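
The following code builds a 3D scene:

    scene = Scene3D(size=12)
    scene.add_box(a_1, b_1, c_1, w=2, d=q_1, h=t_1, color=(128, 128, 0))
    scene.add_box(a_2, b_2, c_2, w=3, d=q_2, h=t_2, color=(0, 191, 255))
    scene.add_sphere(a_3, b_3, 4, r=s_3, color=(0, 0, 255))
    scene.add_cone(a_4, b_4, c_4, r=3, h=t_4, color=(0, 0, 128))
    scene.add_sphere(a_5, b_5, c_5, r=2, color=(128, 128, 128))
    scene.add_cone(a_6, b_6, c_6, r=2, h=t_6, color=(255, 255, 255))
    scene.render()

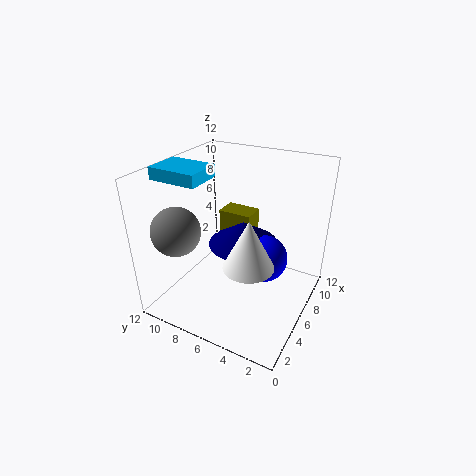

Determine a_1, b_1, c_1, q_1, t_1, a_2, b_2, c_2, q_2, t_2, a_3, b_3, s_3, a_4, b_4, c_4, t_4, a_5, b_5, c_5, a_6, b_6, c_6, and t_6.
a_1 = 8; b_1 = 6; c_1 = 2; q_1 = 3; t_1 = 5; a_2 = 3; b_2 = 8; c_2 = 11; q_2 = 4; t_2 = 1; a_3 = 7; b_3 = 4; s_3 = 2; a_4 = 7; b_4 = 6; c_4 = 5; t_4 = 2; a_5 = 3; b_5 = 10; c_5 = 7; a_6 = 4; b_6 = 4; c_6 = 5; t_6 = 4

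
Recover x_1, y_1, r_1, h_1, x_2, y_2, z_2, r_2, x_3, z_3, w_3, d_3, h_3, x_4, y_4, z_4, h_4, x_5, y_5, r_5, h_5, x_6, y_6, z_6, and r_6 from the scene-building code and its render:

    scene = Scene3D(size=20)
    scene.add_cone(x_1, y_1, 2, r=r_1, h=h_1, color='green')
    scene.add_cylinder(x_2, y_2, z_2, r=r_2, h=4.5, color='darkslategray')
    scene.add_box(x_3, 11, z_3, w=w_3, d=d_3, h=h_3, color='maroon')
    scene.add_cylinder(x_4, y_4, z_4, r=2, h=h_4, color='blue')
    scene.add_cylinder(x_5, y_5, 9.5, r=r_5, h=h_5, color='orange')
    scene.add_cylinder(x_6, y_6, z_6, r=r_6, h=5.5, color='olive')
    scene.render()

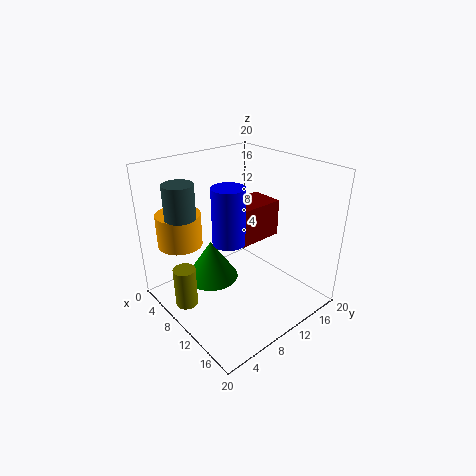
x_1 = 5.5; y_1 = 8.5; r_1 = 4; h_1 = 6; x_2 = 7; y_2 = 3; z_2 = 14; r_2 = 2; x_3 = 5; z_3 = 8; w_3 = 5; d_3 = 7; h_3 = 5.5; x_4 = 13; y_4 = 6; z_4 = 12; h_4 = 7; x_5 = 5.5; y_5 = 3.5; r_5 = 3; h_5 = 4.5; x_6 = 8.5; y_6 = 2; z_6 = 2; r_6 = 1.5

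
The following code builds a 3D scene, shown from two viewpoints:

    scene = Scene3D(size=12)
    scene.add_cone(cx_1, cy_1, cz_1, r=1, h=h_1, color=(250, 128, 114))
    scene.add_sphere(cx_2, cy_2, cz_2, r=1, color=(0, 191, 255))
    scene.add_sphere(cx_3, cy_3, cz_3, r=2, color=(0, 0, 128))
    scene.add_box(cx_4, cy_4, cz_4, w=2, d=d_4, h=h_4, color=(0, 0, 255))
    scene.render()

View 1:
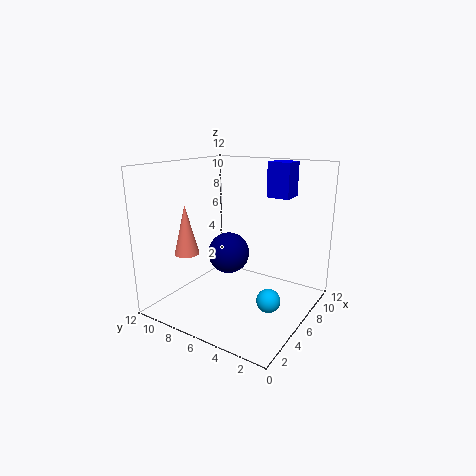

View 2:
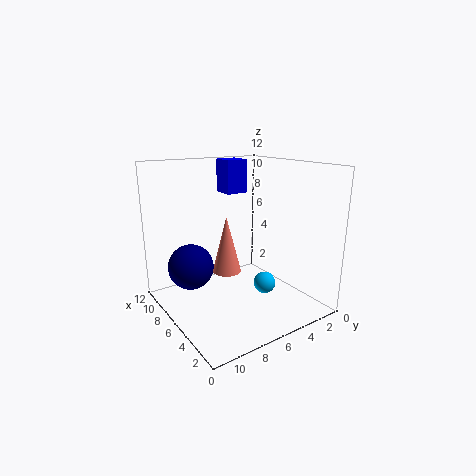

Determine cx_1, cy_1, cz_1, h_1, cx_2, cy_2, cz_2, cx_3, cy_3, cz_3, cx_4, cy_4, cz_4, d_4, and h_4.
cx_1 = 3
cy_1 = 9
cz_1 = 5
h_1 = 4
cx_2 = 6
cy_2 = 3
cz_2 = 1
cx_3 = 9
cy_3 = 9
cz_3 = 3
cx_4 = 9
cy_4 = 3
cz_4 = 9
d_4 = 2
h_4 = 3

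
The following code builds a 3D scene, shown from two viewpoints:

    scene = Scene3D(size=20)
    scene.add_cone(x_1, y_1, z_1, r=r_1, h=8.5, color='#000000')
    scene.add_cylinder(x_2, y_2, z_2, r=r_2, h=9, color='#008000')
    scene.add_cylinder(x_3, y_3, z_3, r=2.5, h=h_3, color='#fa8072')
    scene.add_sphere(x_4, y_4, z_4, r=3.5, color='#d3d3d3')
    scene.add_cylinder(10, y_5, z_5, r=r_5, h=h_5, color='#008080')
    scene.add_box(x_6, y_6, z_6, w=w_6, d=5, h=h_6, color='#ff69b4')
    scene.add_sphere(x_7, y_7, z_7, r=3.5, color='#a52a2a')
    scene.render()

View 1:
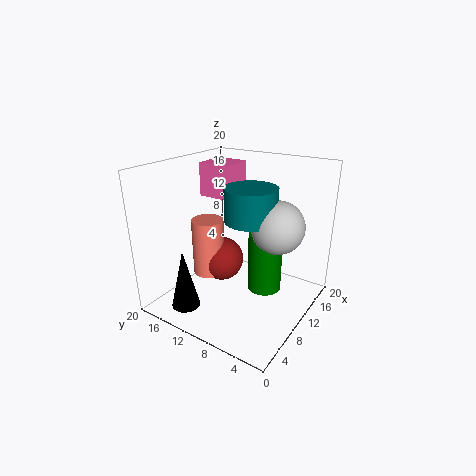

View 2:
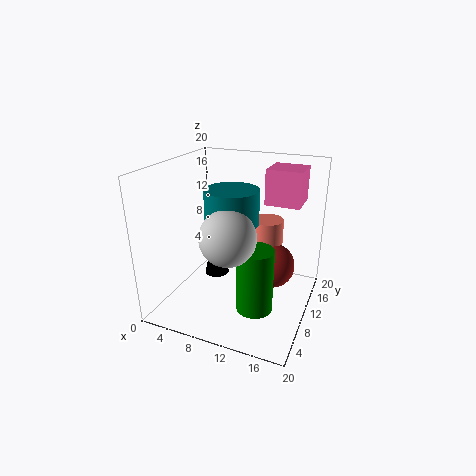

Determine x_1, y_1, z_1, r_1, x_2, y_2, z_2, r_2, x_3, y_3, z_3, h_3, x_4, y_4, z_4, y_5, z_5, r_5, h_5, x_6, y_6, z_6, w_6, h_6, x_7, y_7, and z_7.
x_1 = 4, y_1 = 15, z_1 = 0.5, r_1 = 2, x_2 = 13.5, y_2 = 7.5, z_2 = 1, r_2 = 2.5, x_3 = 12, y_3 = 17, z_3 = 1.5, h_3 = 9, x_4 = 11, y_4 = 4.5, z_4 = 12.5, y_5 = 8, z_5 = 13, r_5 = 3.5, h_5 = 4.5, x_6 = 12.5, y_6 = 13.5, z_6 = 14, w_6 = 5, h_6 = 5, x_7 = 13.5, y_7 = 15.5, z_7 = 3.5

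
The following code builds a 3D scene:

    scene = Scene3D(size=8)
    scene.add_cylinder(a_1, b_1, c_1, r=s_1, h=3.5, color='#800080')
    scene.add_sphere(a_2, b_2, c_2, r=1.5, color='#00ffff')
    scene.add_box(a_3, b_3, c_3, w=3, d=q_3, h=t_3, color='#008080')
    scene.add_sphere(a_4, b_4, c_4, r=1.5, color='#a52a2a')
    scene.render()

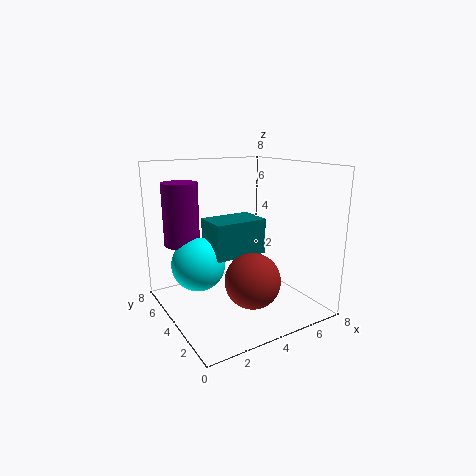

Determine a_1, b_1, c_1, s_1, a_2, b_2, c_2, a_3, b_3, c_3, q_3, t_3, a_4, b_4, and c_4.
a_1 = 1.5
b_1 = 6
c_1 = 3.5
s_1 = 1
a_2 = 2
b_2 = 5
c_2 = 2.5
a_3 = 2.5
b_3 = 3.5
c_3 = 3
q_3 = 2
t_3 = 2
a_4 = 4
b_4 = 2.5
c_4 = 2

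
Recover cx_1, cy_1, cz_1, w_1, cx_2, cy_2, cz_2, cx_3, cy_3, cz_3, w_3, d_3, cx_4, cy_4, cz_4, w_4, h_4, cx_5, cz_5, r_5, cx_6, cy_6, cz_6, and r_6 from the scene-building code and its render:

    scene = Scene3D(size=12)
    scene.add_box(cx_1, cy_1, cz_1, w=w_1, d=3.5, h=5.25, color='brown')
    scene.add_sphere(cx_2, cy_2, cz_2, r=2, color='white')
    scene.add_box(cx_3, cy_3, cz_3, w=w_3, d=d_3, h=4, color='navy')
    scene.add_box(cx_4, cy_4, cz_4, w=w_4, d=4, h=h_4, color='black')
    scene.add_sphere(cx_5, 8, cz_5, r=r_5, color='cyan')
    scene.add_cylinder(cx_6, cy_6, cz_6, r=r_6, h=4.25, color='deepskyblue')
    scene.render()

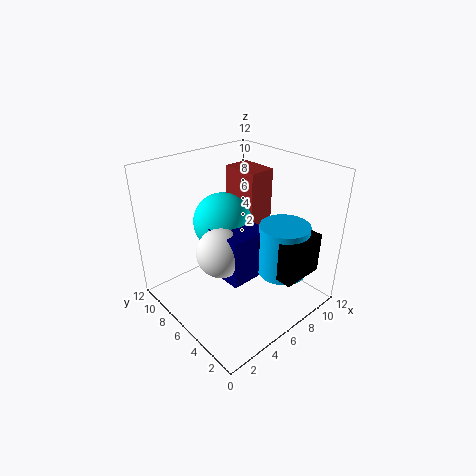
cx_1 = 8.75, cy_1 = 7.25, cz_1 = 5.25, w_1 = 2.5, cx_2 = 4, cy_2 = 5.75, cz_2 = 5.5, cx_3 = 3.75, cy_3 = 3.75, cz_3 = 3.25, w_3 = 3.5, d_3 = 3.5, cx_4 = 6.25, cy_4 = 0.5, cz_4 = 4, w_4 = 3.5, h_4 = 3.25, cx_5 = 6, cz_5 = 6.75, r_5 = 2.5, cx_6 = 8, cy_6 = 2.75, cz_6 = 3.5, r_6 = 2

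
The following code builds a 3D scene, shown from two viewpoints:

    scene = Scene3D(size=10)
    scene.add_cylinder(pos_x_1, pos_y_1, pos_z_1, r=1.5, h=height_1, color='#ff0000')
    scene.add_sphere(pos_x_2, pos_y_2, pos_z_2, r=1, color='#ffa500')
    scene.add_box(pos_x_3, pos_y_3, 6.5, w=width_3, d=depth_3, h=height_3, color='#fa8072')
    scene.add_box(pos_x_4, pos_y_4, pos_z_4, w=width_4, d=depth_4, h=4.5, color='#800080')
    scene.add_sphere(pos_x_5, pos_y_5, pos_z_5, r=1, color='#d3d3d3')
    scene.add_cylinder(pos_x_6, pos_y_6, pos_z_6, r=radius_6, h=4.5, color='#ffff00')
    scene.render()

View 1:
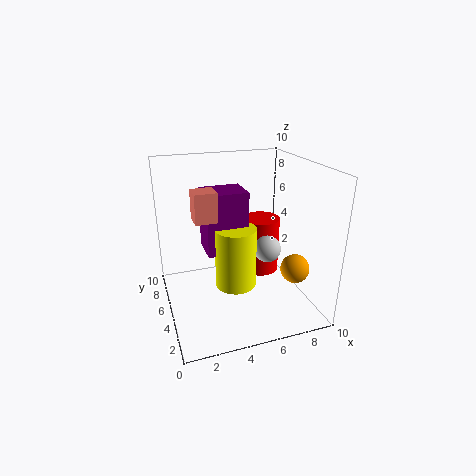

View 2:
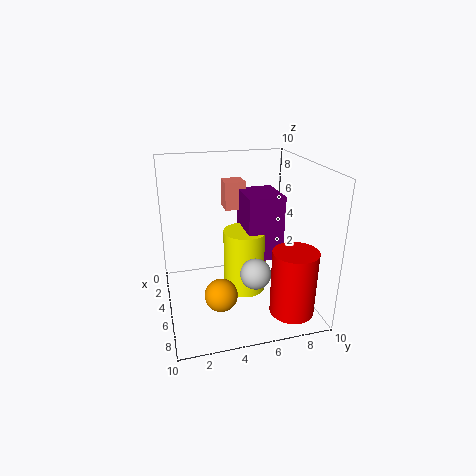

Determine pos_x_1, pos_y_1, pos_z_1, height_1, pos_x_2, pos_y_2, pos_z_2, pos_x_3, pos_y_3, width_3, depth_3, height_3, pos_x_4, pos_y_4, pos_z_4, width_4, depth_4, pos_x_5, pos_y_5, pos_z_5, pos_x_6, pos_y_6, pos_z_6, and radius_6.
pos_x_1 = 8; pos_y_1 = 8; pos_z_1 = 0.5; height_1 = 4.5; pos_x_2 = 8.5; pos_y_2 = 3; pos_z_2 = 3; pos_x_3 = 2; pos_y_3 = 4.5; width_3 = 1.5; depth_3 = 1.5; height_3 = 2; pos_x_4 = 3; pos_y_4 = 5.5; pos_z_4 = 3.5; width_4 = 3; depth_4 = 2.5; pos_x_5 = 7.5; pos_y_5 = 5.5; pos_z_5 = 3.5; pos_x_6 = 5; pos_y_6 = 5.5; pos_z_6 = 1; radius_6 = 1.5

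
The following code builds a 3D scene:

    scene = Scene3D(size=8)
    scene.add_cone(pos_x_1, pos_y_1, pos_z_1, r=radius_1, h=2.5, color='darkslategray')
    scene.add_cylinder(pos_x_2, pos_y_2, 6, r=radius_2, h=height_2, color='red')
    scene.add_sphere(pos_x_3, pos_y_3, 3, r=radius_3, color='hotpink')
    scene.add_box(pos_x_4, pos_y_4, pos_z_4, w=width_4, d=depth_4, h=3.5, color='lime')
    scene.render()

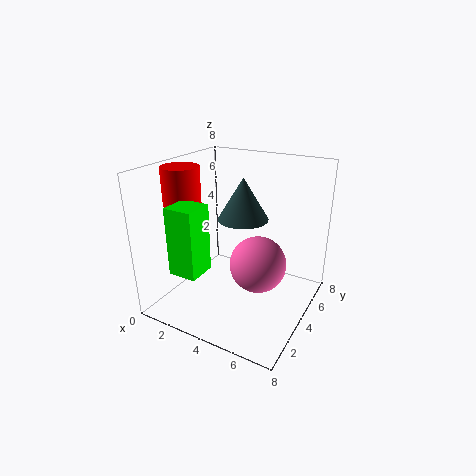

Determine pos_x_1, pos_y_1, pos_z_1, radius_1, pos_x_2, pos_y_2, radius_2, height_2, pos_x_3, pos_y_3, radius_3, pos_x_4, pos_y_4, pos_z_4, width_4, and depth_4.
pos_x_1 = 3.5
pos_y_1 = 5.5
pos_z_1 = 4.5
radius_1 = 1.5
pos_x_2 = 1.5
pos_y_2 = 2.5
radius_2 = 1
height_2 = 2
pos_x_3 = 5.5
pos_y_3 = 3.5
radius_3 = 1.5
pos_x_4 = 2
pos_y_4 = 0.5
pos_z_4 = 3
width_4 = 1.5
depth_4 = 1.5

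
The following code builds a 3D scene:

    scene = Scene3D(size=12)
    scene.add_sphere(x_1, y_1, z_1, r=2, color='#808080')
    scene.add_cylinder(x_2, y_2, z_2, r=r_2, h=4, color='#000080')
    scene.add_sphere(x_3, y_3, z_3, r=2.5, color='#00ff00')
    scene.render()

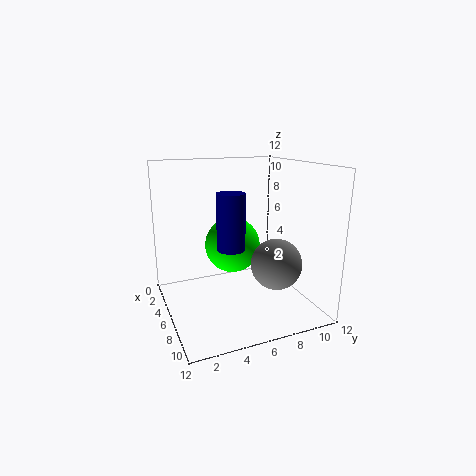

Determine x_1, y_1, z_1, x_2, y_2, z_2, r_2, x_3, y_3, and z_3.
x_1 = 9, y_1 = 8, z_1 = 4.5, x_2 = 9.5, y_2 = 4, z_2 = 6.5, r_2 = 1, x_3 = 3.5, y_3 = 6.5, z_3 = 4.5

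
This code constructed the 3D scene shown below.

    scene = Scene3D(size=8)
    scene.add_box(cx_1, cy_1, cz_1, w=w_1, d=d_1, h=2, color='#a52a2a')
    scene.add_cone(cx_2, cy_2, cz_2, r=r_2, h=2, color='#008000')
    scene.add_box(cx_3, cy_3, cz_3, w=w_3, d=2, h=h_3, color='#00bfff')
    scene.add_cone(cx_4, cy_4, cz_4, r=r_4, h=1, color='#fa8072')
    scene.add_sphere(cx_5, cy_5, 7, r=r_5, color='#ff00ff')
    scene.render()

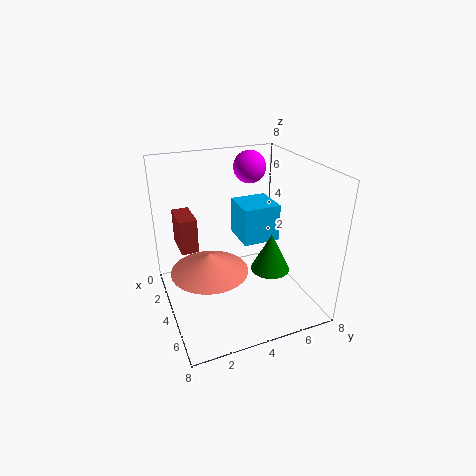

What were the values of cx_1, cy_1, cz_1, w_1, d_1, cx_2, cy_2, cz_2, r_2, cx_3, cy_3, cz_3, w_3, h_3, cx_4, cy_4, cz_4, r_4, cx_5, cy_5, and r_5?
cx_1 = 1, cy_1 = 1, cz_1 = 3, w_1 = 2, d_1 = 1, cx_2 = 6, cy_2 = 5, cz_2 = 3, r_2 = 1, cx_3 = 3, cy_3 = 4, cz_3 = 4, w_3 = 2, h_3 = 2, cx_4 = 5, cy_4 = 2, cz_4 = 3, r_4 = 2, cx_5 = 1, cy_5 = 6, r_5 = 1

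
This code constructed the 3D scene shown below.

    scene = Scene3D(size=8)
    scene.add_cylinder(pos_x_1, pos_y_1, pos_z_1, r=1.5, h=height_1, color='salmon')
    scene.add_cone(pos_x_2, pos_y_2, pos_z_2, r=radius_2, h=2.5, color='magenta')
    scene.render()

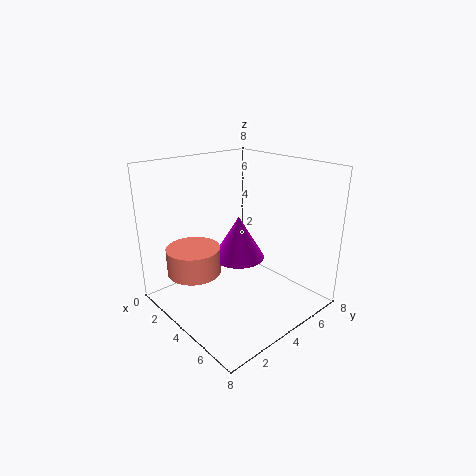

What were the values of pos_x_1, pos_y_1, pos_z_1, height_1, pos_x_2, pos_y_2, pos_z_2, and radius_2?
pos_x_1 = 2.5; pos_y_1 = 2; pos_z_1 = 2; height_1 = 1.5; pos_x_2 = 3.5; pos_y_2 = 4.5; pos_z_2 = 2.5; radius_2 = 1.5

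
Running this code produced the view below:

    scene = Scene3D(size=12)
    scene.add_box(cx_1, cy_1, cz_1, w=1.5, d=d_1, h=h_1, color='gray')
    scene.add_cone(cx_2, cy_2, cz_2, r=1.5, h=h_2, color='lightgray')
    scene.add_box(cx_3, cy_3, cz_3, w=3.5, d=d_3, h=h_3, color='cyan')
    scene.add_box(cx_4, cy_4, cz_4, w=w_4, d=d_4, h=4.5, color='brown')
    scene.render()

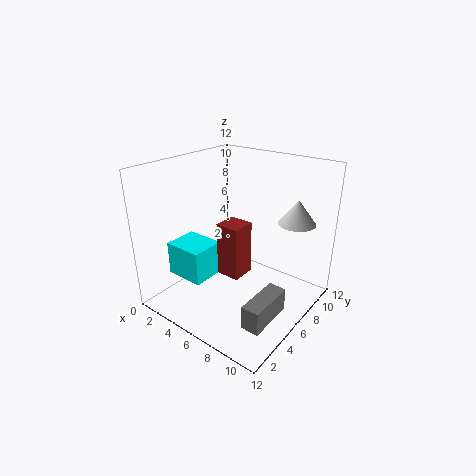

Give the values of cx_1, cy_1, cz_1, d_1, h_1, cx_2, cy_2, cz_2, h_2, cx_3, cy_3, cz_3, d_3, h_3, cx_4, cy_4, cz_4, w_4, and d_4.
cx_1 = 9, cy_1 = 2.5, cz_1 = 0.5, d_1 = 4, h_1 = 2, cx_2 = 10, cy_2 = 8.5, cz_2 = 7.5, h_2 = 2, cx_3 = 0.5, cy_3 = 3, cz_3 = 2, d_3 = 3, h_3 = 3, cx_4 = 5, cy_4 = 4.5, cz_4 = 3, w_4 = 2, d_4 = 2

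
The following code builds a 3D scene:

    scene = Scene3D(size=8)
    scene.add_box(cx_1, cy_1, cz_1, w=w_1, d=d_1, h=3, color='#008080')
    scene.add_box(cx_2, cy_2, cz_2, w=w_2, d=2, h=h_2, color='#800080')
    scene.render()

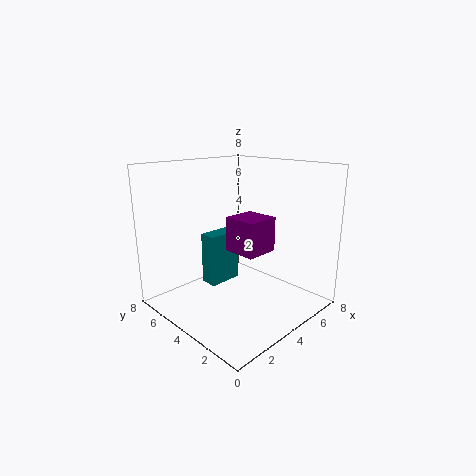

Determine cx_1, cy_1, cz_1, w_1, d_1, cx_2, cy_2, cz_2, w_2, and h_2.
cx_1 = 3; cy_1 = 5; cz_1 = 1; w_1 = 2; d_1 = 1; cx_2 = 4; cy_2 = 3; cz_2 = 3; w_2 = 2; h_2 = 2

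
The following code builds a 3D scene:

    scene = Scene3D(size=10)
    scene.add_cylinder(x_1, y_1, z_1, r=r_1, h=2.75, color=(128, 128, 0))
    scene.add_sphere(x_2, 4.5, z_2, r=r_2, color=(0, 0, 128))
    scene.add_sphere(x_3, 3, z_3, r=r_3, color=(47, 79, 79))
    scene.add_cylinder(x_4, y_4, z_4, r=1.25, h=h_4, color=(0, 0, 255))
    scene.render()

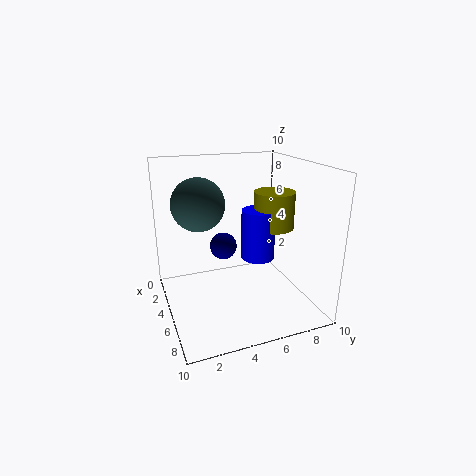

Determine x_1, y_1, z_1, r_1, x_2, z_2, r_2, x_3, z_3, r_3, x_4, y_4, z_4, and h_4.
x_1 = 4
y_1 = 8.25
z_1 = 5
r_1 = 1.5
x_2 = 3.25
z_2 = 3.75
r_2 = 1
x_3 = 2
z_3 = 6.75
r_3 = 2
x_4 = 4
y_4 = 7
z_4 = 2.75
h_4 = 3.75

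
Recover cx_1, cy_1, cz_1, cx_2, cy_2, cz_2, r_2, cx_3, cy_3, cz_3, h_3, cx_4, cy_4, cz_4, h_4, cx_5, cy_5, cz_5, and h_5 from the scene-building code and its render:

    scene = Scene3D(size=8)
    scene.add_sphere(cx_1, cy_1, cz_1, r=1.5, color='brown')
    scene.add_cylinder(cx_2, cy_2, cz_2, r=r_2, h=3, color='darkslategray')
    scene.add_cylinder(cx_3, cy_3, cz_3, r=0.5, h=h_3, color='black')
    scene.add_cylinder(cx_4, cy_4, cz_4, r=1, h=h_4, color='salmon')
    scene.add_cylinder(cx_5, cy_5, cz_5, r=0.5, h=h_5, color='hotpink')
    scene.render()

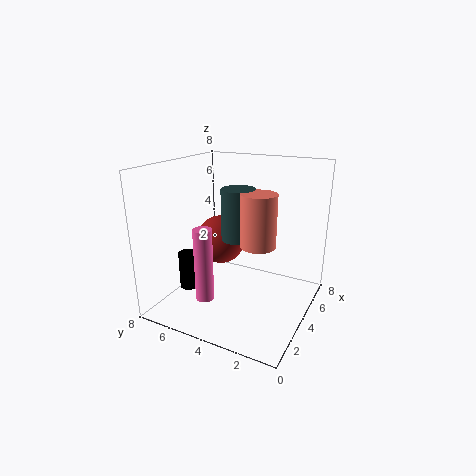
cx_1 = 5.5; cy_1 = 6; cz_1 = 3; cx_2 = 5; cy_2 = 4.5; cz_2 = 3.5; r_2 = 1; cx_3 = 2; cy_3 = 6; cz_3 = 1.5; h_3 = 2; cx_4 = 4.5; cy_4 = 3; cz_4 = 3.5; h_4 = 3; cx_5 = 2; cy_5 = 5; cz_5 = 1; h_5 = 4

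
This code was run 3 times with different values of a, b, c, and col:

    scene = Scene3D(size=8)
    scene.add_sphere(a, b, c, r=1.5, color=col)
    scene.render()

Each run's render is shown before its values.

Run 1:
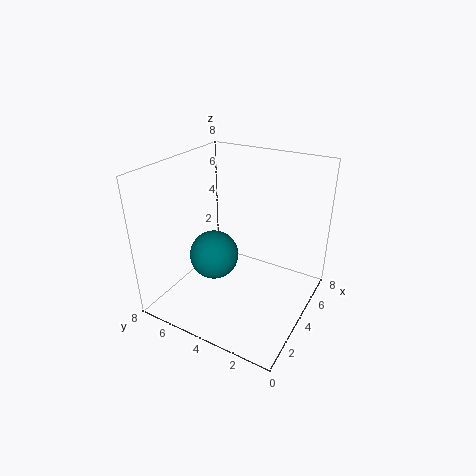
a = 4.5, b = 6, c = 2, col = 'teal'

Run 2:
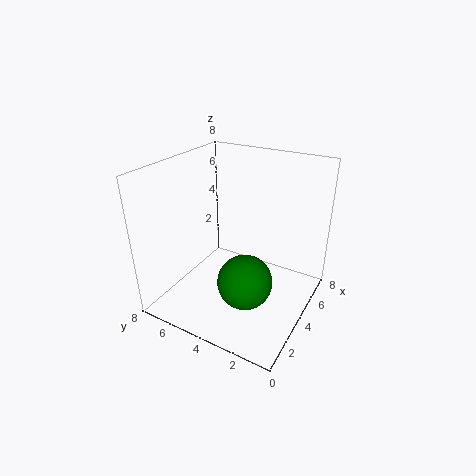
a = 3, b = 3, c = 2, col = 'green'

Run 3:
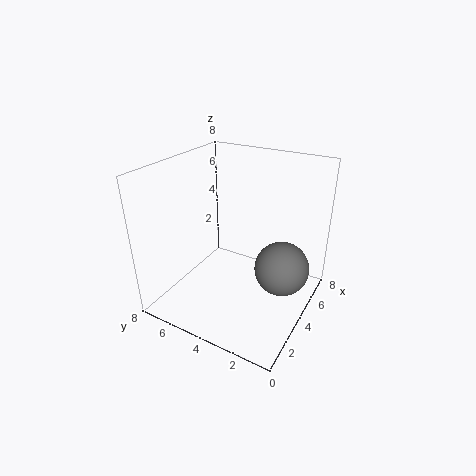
a = 4.5, b = 1.5, c = 2.5, col = 'gray'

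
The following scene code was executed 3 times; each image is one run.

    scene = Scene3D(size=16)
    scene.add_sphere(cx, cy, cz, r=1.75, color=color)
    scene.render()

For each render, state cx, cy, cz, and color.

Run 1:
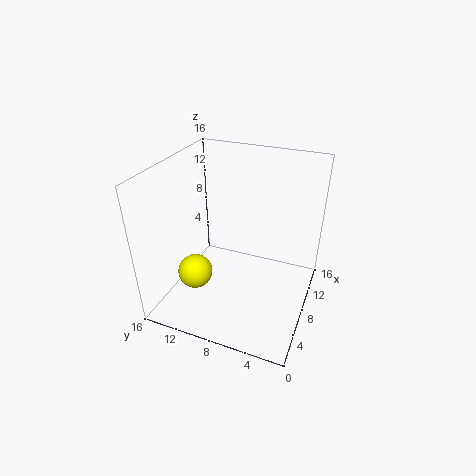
cx = 3
cy = 10.75
cz = 6.25
color = 'yellow'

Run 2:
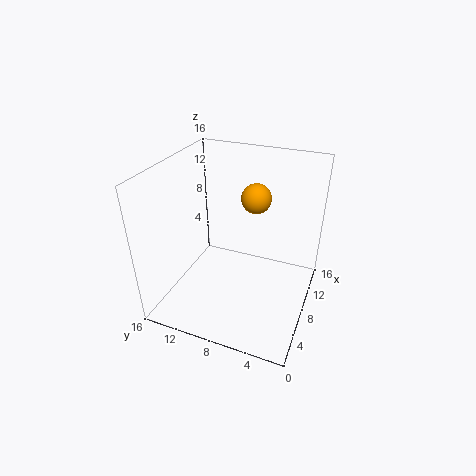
cx = 11.75
cy = 7.25
cz = 11.25
color = 'orange'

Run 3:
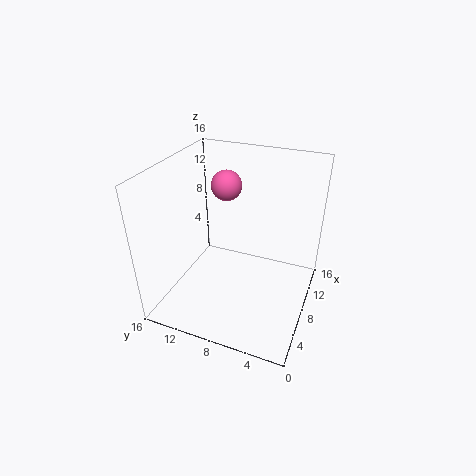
cx = 10.75
cy = 10.5
cz = 12.75
color = 'hotpink'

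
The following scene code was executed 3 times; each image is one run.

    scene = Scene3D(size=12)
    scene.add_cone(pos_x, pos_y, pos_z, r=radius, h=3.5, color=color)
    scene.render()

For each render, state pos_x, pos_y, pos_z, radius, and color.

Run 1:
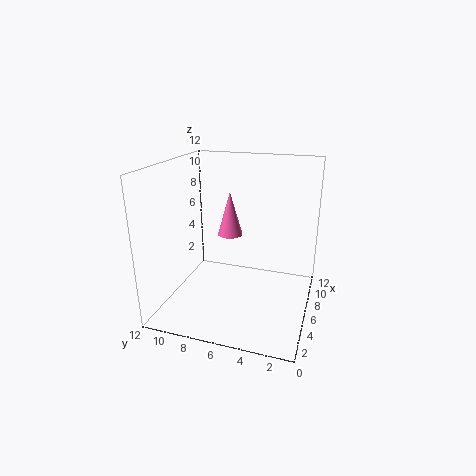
pos_x = 5.5, pos_y = 6.5, pos_z = 6.5, radius = 1, color = 'hotpink'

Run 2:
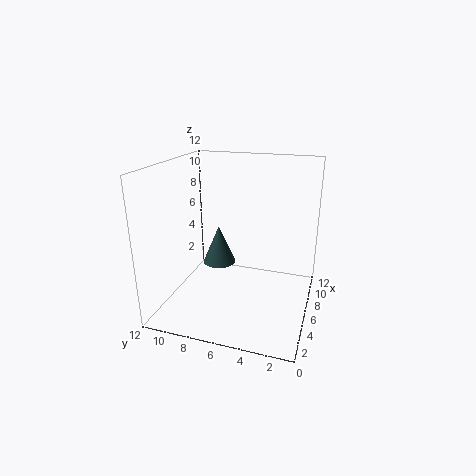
pos_x = 8, pos_y = 8.5, pos_z = 2.5, radius = 1.5, color = 'darkslategray'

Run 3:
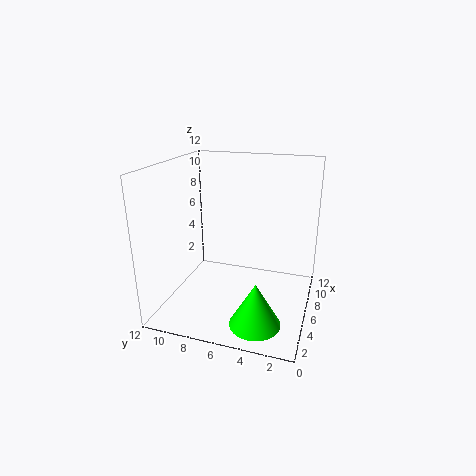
pos_x = 2.5, pos_y = 3.5, pos_z = 0.5, radius = 2, color = 'lime'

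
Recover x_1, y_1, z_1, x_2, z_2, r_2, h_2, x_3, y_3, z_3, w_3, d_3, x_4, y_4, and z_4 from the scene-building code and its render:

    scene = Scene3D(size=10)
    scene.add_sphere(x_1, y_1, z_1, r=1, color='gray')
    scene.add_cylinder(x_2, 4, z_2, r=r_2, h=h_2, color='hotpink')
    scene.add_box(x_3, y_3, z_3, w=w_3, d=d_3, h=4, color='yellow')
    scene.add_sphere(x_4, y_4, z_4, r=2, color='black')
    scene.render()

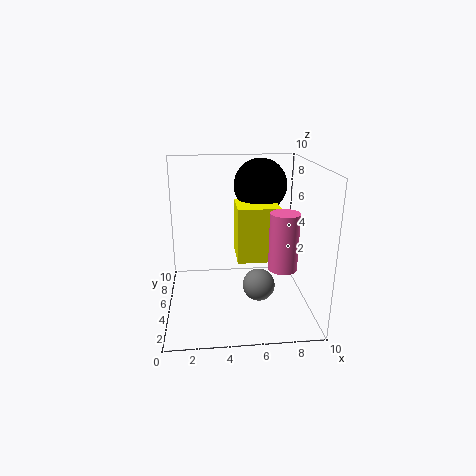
x_1 = 6
y_1 = 2
z_1 = 3
x_2 = 8
z_2 = 3
r_2 = 1
h_2 = 4
x_3 = 5
y_3 = 5
z_3 = 3
w_3 = 3
d_3 = 3
x_4 = 7
y_4 = 8
z_4 = 8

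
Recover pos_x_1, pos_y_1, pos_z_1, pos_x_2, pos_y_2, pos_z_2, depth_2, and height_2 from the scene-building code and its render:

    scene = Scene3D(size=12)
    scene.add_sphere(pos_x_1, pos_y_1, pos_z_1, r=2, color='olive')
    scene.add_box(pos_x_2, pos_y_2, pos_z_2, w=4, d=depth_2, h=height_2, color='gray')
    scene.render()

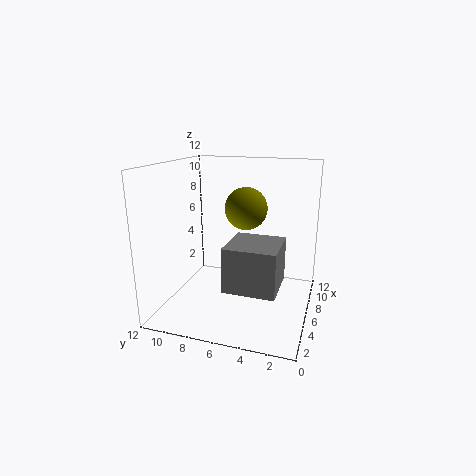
pos_x_1 = 10, pos_y_1 = 6.5, pos_z_1 = 7.5, pos_x_2 = 2, pos_y_2 = 2, pos_z_2 = 3, depth_2 = 4, height_2 = 3.5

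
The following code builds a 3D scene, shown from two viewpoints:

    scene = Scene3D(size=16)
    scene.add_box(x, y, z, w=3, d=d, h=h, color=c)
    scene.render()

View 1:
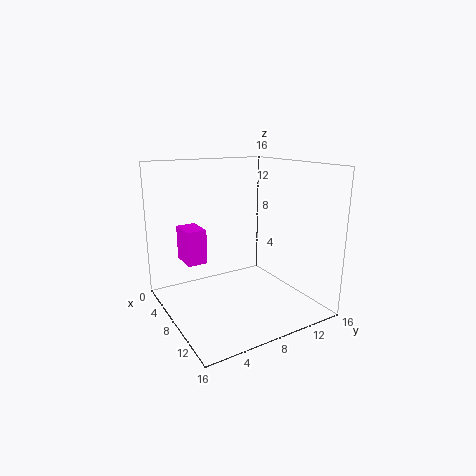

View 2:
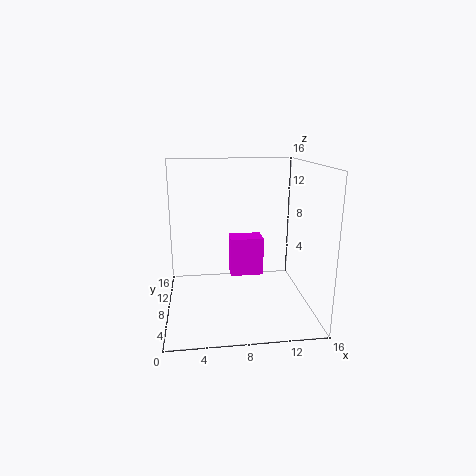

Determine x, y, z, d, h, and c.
x = 6.5, y = 1.5, z = 6.5, d = 2, h = 3.5, c = 'magenta'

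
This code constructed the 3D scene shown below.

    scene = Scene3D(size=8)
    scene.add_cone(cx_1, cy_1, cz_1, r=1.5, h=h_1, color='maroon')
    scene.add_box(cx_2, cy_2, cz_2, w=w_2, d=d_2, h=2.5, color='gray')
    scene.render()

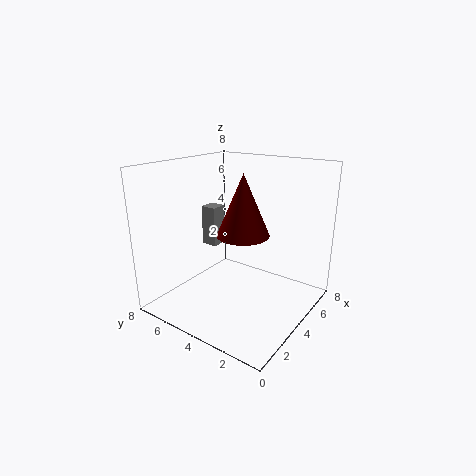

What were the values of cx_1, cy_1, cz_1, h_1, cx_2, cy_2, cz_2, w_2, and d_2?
cx_1 = 4.5, cy_1 = 4, cz_1 = 4, h_1 = 3.5, cx_2 = 5, cy_2 = 6.5, cz_2 = 2.5, w_2 = 1, d_2 = 1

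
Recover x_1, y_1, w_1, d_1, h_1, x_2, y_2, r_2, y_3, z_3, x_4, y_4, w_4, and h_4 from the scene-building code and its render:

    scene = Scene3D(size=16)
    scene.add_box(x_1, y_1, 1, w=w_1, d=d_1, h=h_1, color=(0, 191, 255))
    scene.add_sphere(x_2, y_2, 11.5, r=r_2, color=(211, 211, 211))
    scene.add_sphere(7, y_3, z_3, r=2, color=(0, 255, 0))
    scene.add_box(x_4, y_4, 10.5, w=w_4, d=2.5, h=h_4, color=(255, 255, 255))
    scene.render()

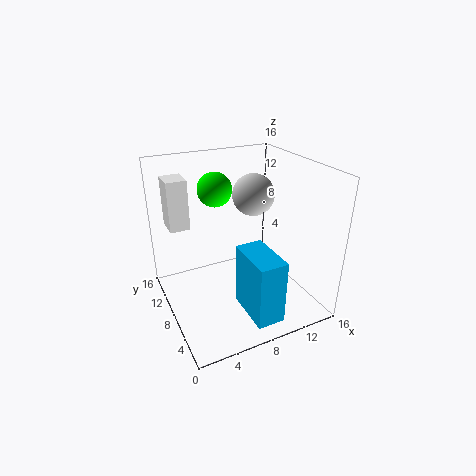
x_1 = 7, y_1 = 1, w_1 = 3, d_1 = 5.5, h_1 = 7, x_2 = 11.5, y_2 = 11, r_2 = 2.5, y_3 = 12, z_3 = 12.5, x_4 = 0.5, y_4 = 7.5, w_4 = 2, h_4 = 5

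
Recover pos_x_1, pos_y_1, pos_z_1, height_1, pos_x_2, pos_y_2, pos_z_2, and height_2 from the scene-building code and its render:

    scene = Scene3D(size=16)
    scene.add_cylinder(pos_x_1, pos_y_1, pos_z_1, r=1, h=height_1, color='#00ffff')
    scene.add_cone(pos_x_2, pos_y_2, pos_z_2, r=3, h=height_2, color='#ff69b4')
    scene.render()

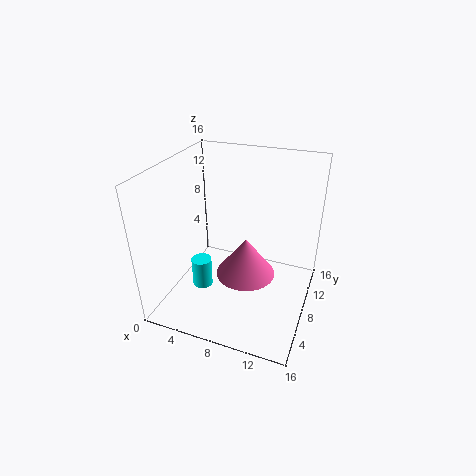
pos_x_1 = 6, pos_y_1 = 3, pos_z_1 = 5, height_1 = 3, pos_x_2 = 10, pos_y_2 = 5, pos_z_2 = 6, height_2 = 4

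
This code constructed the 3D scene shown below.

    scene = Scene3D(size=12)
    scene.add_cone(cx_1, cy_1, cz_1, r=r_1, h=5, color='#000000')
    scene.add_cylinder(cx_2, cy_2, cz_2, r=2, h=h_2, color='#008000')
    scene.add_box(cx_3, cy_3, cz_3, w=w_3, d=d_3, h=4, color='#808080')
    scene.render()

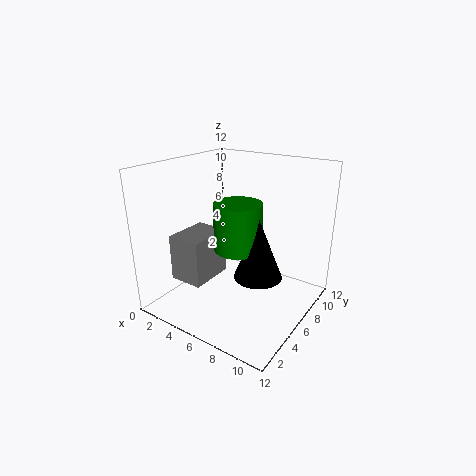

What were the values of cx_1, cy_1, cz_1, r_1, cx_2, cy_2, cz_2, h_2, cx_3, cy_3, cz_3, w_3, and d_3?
cx_1 = 8
cy_1 = 6
cz_1 = 3
r_1 = 2
cx_2 = 6
cy_2 = 6
cz_2 = 5
h_2 = 4
cx_3 = 1
cy_3 = 3
cz_3 = 2
w_3 = 3
d_3 = 4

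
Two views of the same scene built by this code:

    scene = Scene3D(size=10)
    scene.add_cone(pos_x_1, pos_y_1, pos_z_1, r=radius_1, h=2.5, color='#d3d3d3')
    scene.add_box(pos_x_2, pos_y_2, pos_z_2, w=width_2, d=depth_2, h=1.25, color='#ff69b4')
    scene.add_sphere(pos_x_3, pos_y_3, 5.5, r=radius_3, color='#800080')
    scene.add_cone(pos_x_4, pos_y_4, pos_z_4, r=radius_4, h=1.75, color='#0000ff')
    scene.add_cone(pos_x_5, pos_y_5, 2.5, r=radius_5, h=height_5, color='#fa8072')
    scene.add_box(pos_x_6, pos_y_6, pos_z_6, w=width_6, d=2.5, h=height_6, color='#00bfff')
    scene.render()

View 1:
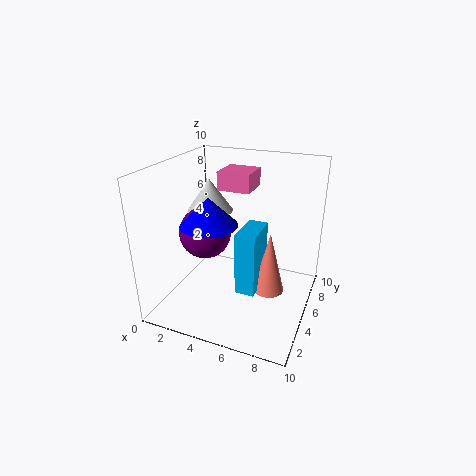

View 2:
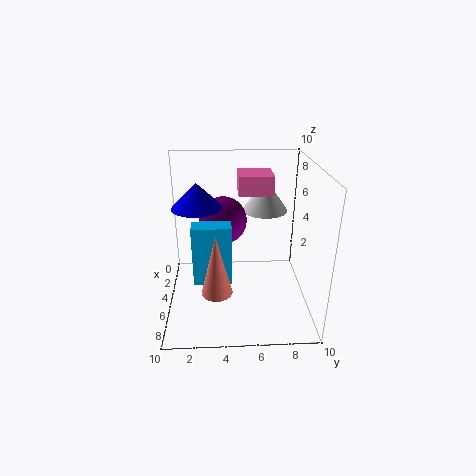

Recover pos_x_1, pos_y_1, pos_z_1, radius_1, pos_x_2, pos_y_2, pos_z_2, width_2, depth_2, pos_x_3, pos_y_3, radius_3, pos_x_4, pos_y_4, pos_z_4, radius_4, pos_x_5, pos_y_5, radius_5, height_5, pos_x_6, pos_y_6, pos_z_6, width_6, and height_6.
pos_x_1 = 1.75
pos_y_1 = 7.25
pos_z_1 = 5.75
radius_1 = 1.75
pos_x_2 = 3.5
pos_y_2 = 5
pos_z_2 = 8.25
width_2 = 2.25
depth_2 = 2.25
pos_x_3 = 3
pos_y_3 = 4
radius_3 = 1.75
pos_x_4 = 4.25
pos_y_4 = 2.25
pos_z_4 = 7
radius_4 = 1.75
pos_x_5 = 7.75
pos_y_5 = 3.5
radius_5 = 1
height_5 = 4
pos_x_6 = 6
pos_y_6 = 2
pos_z_6 = 2.75
width_6 = 1.25
height_6 = 4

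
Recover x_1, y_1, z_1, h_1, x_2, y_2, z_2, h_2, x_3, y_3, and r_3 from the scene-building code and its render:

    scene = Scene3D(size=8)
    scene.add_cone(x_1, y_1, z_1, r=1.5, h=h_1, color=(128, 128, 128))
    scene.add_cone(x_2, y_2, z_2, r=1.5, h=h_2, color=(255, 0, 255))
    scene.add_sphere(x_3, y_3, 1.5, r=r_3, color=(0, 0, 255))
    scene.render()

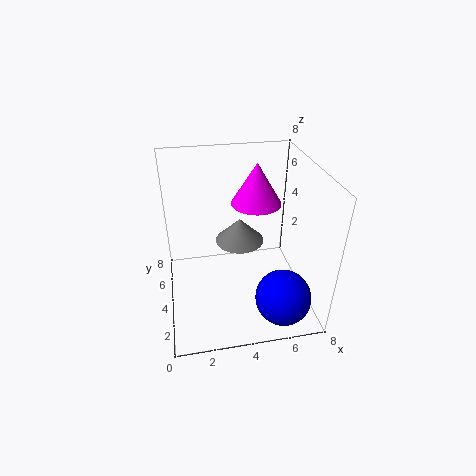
x_1 = 4.5; y_1 = 6; z_1 = 2.5; h_1 = 1.5; x_2 = 5.5; y_2 = 6; z_2 = 5; h_2 = 2.5; x_3 = 6; y_3 = 1.5; r_3 = 1.5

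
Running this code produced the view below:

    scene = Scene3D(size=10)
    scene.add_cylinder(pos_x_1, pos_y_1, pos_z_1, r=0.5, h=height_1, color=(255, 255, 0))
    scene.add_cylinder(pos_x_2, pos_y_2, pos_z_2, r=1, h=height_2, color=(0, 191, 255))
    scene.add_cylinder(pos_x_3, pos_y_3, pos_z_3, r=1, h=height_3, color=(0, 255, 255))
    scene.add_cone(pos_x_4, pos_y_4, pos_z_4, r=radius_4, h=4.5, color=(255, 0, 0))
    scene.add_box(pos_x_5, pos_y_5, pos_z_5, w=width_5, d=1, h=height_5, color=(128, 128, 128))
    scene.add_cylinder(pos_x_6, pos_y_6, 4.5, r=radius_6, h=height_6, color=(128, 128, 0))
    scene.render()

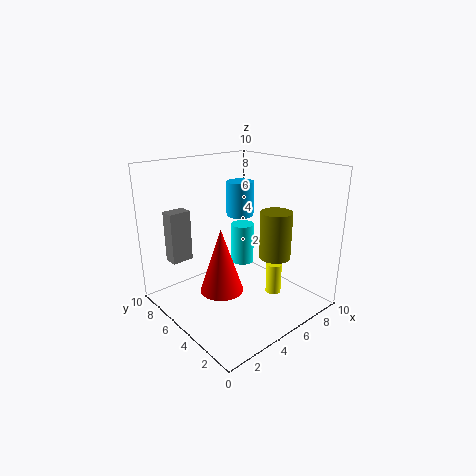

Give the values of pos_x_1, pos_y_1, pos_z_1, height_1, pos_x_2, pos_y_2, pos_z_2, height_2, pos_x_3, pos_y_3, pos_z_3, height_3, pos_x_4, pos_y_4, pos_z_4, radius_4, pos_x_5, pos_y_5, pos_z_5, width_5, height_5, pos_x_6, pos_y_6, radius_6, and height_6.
pos_x_1 = 5.5; pos_y_1 = 2; pos_z_1 = 2; height_1 = 2; pos_x_2 = 6.5; pos_y_2 = 6.5; pos_z_2 = 6; height_2 = 2.5; pos_x_3 = 9; pos_y_3 = 9; pos_z_3 = 0.5; height_3 = 3.5; pos_x_4 = 3.5; pos_y_4 = 5; pos_z_4 = 1.5; radius_4 = 1.5; pos_x_5 = 1; pos_y_5 = 7; pos_z_5 = 3.5; width_5 = 1.5; height_5 = 3.5; pos_x_6 = 5.5; pos_y_6 = 2; radius_6 = 1; height_6 = 3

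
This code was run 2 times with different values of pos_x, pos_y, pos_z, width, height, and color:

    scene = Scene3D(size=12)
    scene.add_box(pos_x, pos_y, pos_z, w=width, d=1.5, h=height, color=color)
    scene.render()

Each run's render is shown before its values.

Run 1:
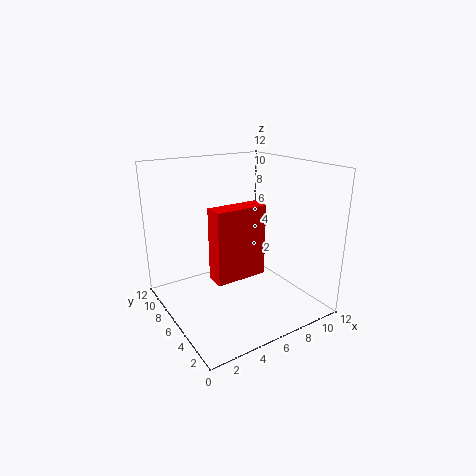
pos_x = 2.5
pos_y = 3
pos_z = 4
width = 4
height = 5.5
color = 'red'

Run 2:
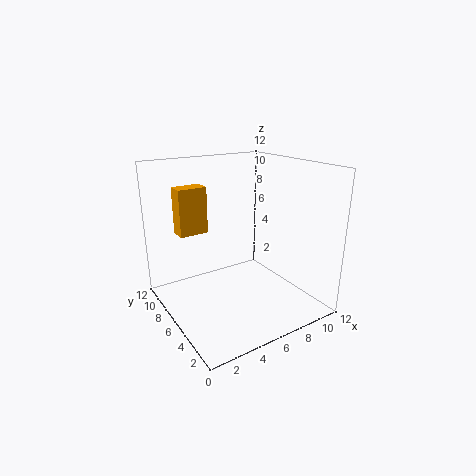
pos_x = 2
pos_y = 8.5
pos_z = 6
width = 2.5
height = 4
color = 'orange'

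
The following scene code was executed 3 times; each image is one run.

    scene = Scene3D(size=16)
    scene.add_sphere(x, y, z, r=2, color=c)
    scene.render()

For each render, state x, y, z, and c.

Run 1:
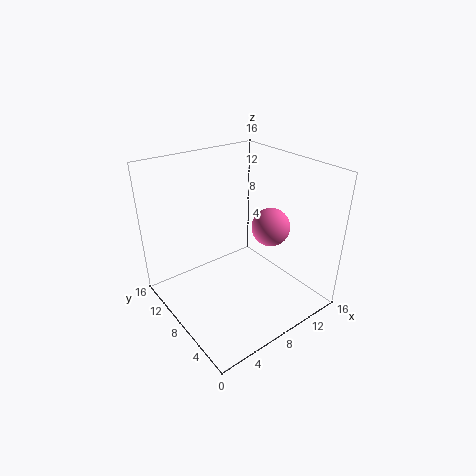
x = 10, y = 5, z = 10, c = 'hotpink'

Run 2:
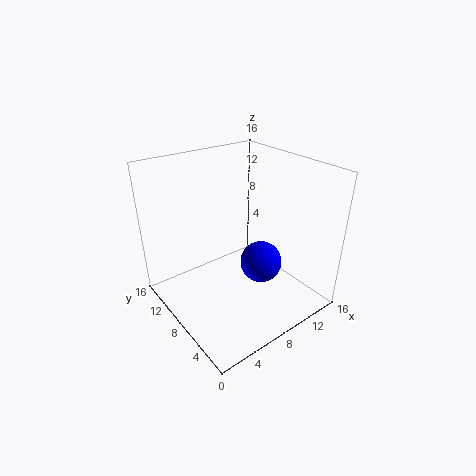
x = 7, y = 3, z = 8, c = 'blue'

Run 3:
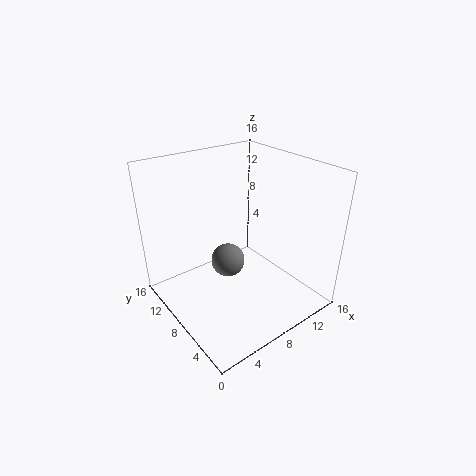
x = 8, y = 10, z = 4, c = 'gray'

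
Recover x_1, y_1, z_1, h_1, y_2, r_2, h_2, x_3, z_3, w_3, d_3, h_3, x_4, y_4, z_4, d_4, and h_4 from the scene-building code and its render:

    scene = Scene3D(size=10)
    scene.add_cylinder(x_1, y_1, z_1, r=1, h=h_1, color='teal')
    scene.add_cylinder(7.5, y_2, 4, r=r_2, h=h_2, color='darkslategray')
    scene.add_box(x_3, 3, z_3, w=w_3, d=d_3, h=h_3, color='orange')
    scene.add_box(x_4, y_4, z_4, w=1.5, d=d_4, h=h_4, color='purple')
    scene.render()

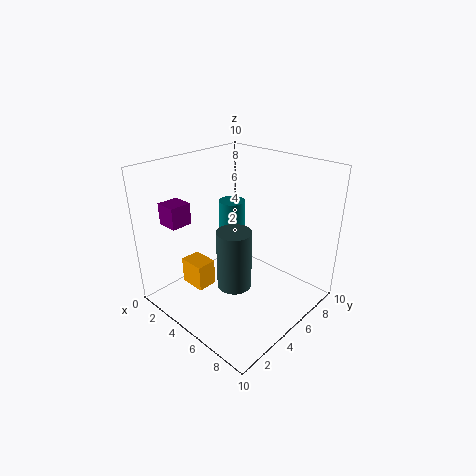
x_1 = 2.5; y_1 = 7; z_1 = 3; h_1 = 3.5; y_2 = 2; r_2 = 1; h_2 = 3.5; x_3 = 1; z_3 = 0.5; w_3 = 2; d_3 = 1.5; h_3 = 2; x_4 = 1; y_4 = 1.5; z_4 = 6; d_4 = 1.5; h_4 = 1.5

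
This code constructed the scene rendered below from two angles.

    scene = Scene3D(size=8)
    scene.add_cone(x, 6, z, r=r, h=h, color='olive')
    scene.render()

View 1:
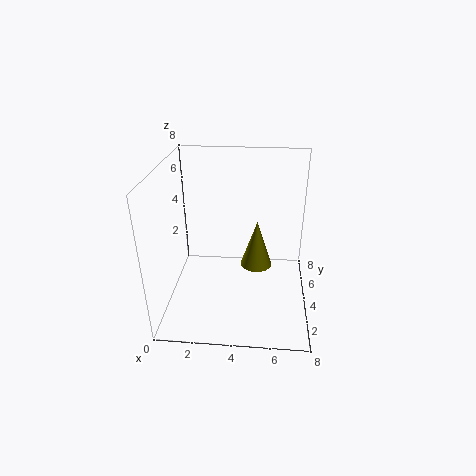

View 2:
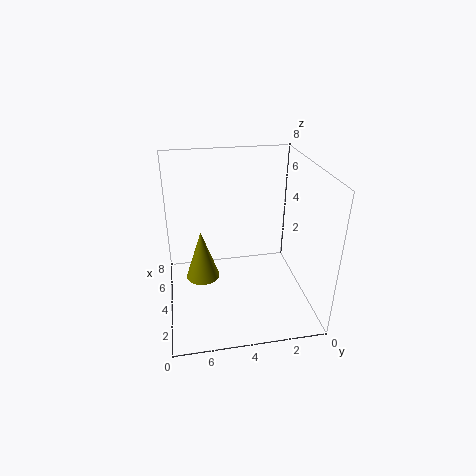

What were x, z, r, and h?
x = 5, z = 1, r = 1, h = 3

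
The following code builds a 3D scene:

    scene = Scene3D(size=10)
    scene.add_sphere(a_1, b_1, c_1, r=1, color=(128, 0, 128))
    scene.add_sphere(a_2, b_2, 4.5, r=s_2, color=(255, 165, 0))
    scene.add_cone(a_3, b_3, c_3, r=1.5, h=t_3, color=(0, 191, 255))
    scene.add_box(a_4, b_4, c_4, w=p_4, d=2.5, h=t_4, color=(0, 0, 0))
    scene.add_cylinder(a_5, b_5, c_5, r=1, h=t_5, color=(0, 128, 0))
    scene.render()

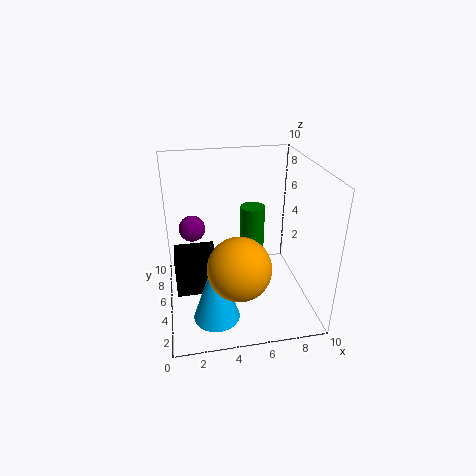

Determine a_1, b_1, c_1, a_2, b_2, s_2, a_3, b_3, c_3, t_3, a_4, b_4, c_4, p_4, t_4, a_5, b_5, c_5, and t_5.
a_1 = 2; b_1 = 8; c_1 = 4.5; a_2 = 4.5; b_2 = 2; s_2 = 2; a_3 = 3; b_3 = 2; c_3 = 1; t_3 = 4.5; a_4 = 0.5; b_4 = 5; c_4 = 0.5; p_4 = 3; t_4 = 3; a_5 = 7; b_5 = 9; c_5 = 2; t_5 = 3.5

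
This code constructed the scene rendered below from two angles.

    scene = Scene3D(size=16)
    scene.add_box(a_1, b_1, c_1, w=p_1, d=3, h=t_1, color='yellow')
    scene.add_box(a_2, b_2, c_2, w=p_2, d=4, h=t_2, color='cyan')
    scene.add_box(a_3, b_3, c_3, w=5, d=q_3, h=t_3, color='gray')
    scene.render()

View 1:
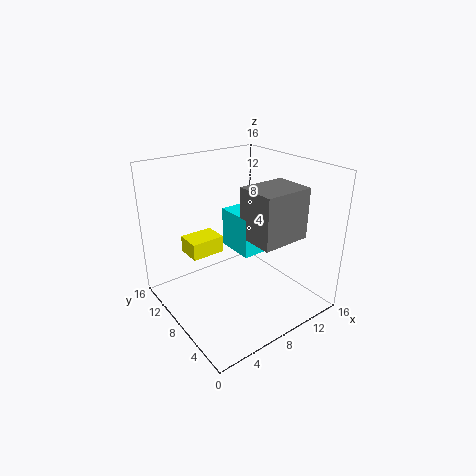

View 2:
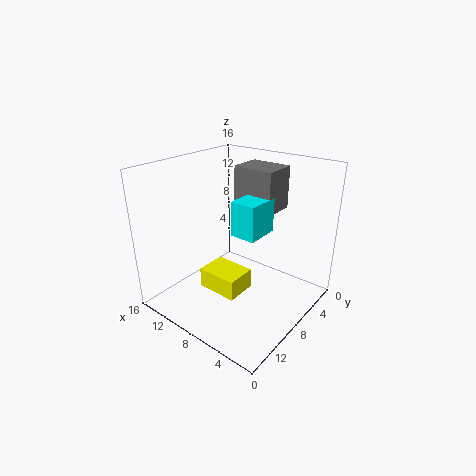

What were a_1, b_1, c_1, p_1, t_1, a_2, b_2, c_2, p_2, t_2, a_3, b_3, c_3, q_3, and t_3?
a_1 = 4
b_1 = 11
c_1 = 5
p_1 = 4
t_1 = 2
a_2 = 6
b_2 = 4
c_2 = 8
p_2 = 3
t_2 = 4
a_3 = 6
b_3 = 1
c_3 = 10
q_3 = 4
t_3 = 5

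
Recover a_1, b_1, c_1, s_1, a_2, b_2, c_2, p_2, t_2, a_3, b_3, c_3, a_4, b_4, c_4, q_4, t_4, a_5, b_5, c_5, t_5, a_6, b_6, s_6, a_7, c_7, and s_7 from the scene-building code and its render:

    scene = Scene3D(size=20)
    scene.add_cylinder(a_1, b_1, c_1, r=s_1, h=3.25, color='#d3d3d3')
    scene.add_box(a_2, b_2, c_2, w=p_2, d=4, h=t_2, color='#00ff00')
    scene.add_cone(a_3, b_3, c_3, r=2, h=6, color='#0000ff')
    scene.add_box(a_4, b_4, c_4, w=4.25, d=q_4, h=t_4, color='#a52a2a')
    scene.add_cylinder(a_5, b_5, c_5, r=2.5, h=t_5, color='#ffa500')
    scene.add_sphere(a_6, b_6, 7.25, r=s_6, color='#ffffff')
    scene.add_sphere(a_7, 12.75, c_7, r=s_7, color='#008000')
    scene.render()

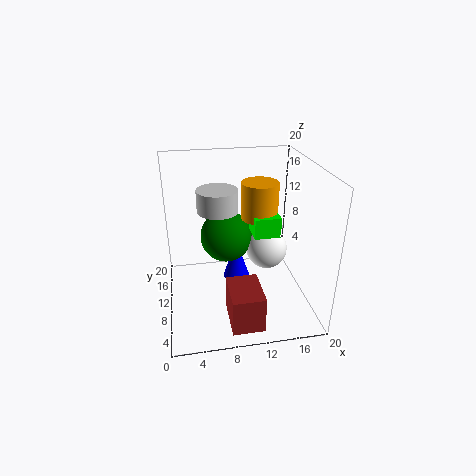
a_1 = 7.75
b_1 = 14
c_1 = 12.5
s_1 = 3
a_2 = 11.75
b_2 = 7.25
c_2 = 11
p_2 = 3.5
t_2 = 2.75
a_3 = 10.25
b_3 = 12.75
c_3 = 2
a_4 = 7.75
b_4 = 1.25
c_4 = 0.75
q_4 = 5.75
t_4 = 5
a_5 = 13
b_5 = 10.25
c_5 = 12.75
t_5 = 5
a_6 = 14.5
b_6 = 11.25
s_6 = 3
a_7 = 8.75
c_7 = 9
s_7 = 3.75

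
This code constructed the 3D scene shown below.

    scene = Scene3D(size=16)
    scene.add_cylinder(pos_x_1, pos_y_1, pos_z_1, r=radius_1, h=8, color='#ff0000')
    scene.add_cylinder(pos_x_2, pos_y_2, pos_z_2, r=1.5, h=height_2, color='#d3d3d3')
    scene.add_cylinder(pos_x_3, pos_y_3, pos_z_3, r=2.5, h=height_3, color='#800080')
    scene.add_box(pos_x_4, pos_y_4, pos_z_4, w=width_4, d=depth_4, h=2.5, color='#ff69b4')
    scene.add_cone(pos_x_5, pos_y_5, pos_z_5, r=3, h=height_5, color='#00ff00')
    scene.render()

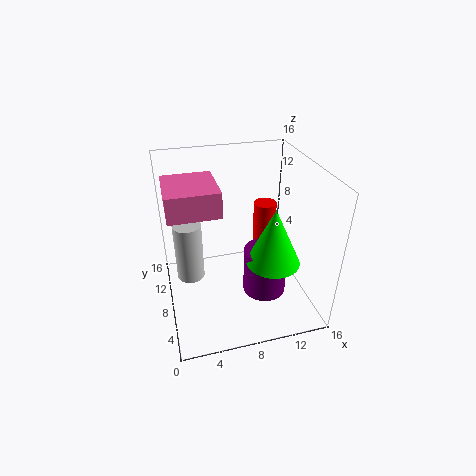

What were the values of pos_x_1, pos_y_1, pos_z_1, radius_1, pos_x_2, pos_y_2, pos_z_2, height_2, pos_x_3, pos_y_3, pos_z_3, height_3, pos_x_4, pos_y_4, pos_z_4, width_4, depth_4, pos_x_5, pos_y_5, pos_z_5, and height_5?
pos_x_1 = 13.5
pos_y_1 = 14.5
pos_z_1 = 0.5
radius_1 = 1.5
pos_x_2 = 2.5
pos_y_2 = 8
pos_z_2 = 4
height_2 = 6.5
pos_x_3 = 11
pos_y_3 = 7
pos_z_3 = 1
height_3 = 5.5
pos_x_4 = 0.5
pos_y_4 = 4
pos_z_4 = 13
width_4 = 5
depth_4 = 5.5
pos_x_5 = 11.5
pos_y_5 = 6
pos_z_5 = 5.5
height_5 = 6.5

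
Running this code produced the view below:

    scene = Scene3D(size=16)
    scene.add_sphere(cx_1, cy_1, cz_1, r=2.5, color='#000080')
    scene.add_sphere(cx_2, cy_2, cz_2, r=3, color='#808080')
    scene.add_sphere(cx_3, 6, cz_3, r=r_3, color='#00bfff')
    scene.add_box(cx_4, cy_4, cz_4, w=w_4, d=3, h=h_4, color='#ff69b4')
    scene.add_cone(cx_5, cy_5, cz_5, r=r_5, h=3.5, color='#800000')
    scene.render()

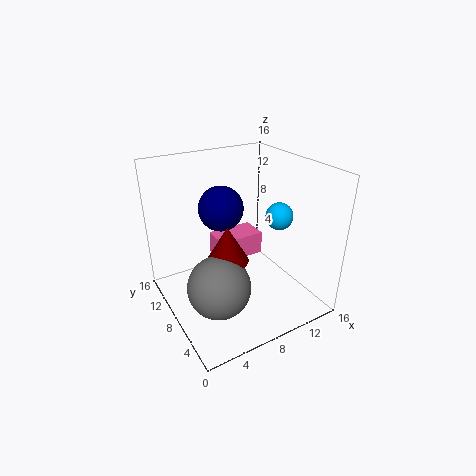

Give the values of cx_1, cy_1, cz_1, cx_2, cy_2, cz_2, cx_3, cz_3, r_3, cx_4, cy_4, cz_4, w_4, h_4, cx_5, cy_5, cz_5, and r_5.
cx_1 = 7, cy_1 = 10, cz_1 = 11, cx_2 = 3, cy_2 = 3, cz_2 = 6.5, cx_3 = 12, cz_3 = 10.5, r_3 = 1.5, cx_4 = 5.5, cy_4 = 7, cz_4 = 6, w_4 = 5, h_4 = 2.5, cx_5 = 4.5, cy_5 = 4, cz_5 = 8.5, r_5 = 2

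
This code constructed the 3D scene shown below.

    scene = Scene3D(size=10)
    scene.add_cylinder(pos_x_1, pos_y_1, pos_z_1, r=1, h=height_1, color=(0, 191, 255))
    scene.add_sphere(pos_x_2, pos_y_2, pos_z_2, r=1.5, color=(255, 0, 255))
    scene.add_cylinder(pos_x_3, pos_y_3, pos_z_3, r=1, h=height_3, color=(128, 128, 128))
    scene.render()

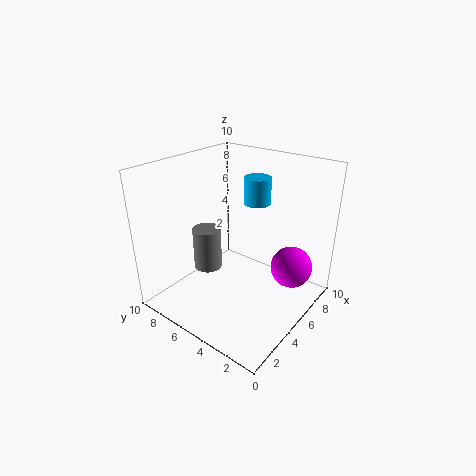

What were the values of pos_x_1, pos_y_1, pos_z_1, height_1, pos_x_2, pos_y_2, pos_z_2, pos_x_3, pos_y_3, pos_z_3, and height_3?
pos_x_1 = 8, pos_y_1 = 5.5, pos_z_1 = 6.5, height_1 = 2, pos_x_2 = 7.5, pos_y_2 = 2, pos_z_2 = 2.5, pos_x_3 = 4, pos_y_3 = 7, pos_z_3 = 2.5, height_3 = 3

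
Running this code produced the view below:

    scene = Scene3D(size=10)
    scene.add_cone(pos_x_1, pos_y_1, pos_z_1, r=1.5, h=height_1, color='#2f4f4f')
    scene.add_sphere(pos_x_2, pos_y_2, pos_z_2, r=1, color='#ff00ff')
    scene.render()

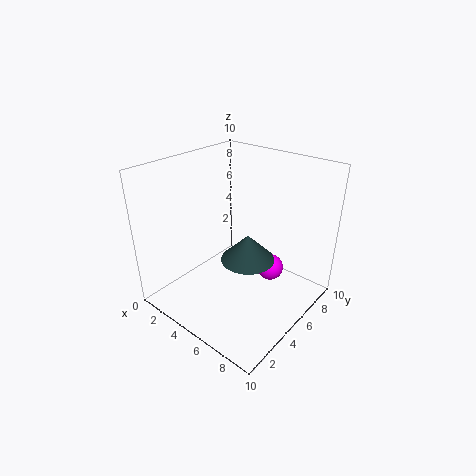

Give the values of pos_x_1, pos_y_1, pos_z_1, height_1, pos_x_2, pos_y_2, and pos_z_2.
pos_x_1 = 8; pos_y_1 = 2.25; pos_z_1 = 6; height_1 = 1.5; pos_x_2 = 6; pos_y_2 = 7.75; pos_z_2 = 1.5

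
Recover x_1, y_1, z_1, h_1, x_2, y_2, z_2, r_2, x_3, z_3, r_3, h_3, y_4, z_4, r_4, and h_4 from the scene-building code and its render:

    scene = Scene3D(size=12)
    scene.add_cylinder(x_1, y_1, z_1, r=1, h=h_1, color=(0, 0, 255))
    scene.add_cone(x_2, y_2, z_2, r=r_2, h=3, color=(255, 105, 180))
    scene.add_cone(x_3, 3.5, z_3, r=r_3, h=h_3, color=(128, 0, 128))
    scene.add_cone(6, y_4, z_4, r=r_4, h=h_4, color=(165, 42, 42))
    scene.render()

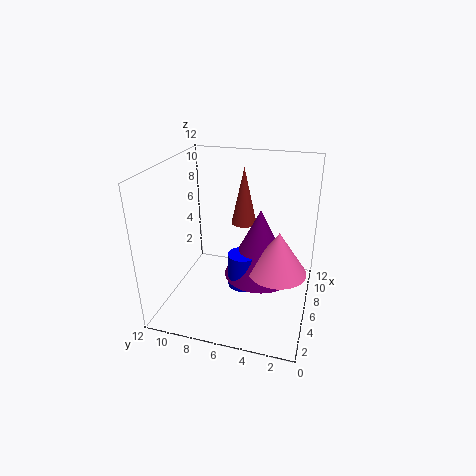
x_1 = 2
y_1 = 4.5
z_1 = 4.5
h_1 = 2.5
x_2 = 2
y_2 = 2
z_2 = 6
r_2 = 2
x_3 = 3
z_3 = 5
r_3 = 2.5
h_3 = 5
y_4 = 5.5
z_4 = 7.5
r_4 = 1
h_4 = 4.5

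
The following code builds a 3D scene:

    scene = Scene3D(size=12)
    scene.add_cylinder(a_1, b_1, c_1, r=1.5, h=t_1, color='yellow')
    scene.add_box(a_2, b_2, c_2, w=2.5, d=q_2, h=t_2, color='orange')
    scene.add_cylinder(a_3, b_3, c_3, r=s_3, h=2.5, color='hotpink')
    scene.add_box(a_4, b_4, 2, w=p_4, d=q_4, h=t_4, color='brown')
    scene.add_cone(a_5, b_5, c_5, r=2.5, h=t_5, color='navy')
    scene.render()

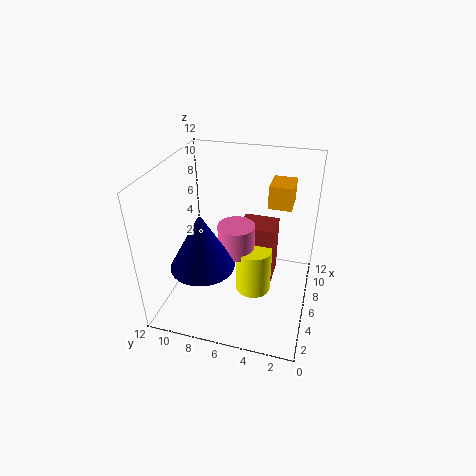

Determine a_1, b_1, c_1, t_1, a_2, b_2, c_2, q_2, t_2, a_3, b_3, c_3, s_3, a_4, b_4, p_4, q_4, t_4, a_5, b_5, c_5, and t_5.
a_1 = 5.5; b_1 = 4.5; c_1 = 1.5; t_1 = 4; a_2 = 8; b_2 = 2; c_2 = 8; q_2 = 2; t_2 = 2; a_3 = 5.5; b_3 = 6; c_3 = 5; s_3 = 1.5; a_4 = 6; b_4 = 3; p_4 = 2.5; q_4 = 3; t_4 = 5; a_5 = 3; b_5 = 8; c_5 = 5; t_5 = 4.5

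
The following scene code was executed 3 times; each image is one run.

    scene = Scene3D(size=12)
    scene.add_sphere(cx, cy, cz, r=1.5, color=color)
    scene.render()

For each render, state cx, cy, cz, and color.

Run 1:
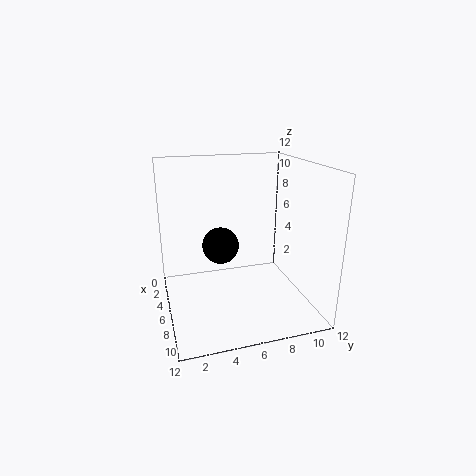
cx = 6, cy = 4.5, cz = 5.5, color = 'black'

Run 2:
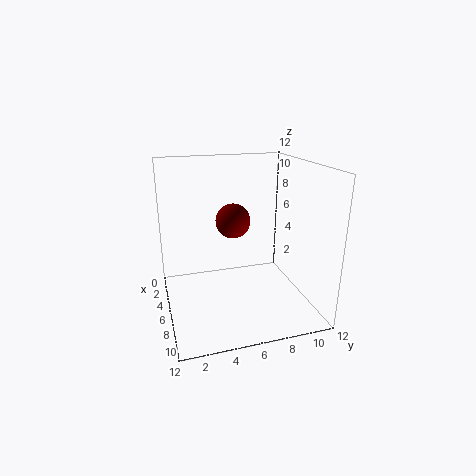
cx = 4.5, cy = 6, cz = 7, color = 'maroon'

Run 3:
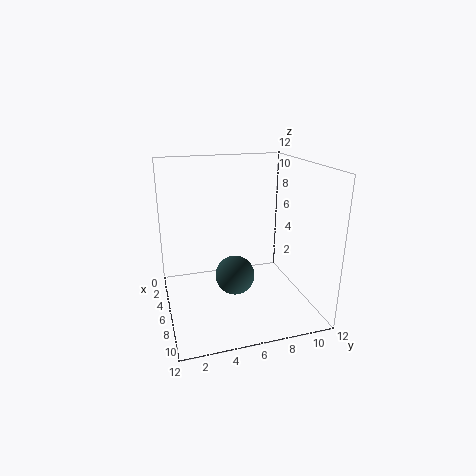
cx = 8.5, cy = 5, cz = 4, color = 'darkslategray'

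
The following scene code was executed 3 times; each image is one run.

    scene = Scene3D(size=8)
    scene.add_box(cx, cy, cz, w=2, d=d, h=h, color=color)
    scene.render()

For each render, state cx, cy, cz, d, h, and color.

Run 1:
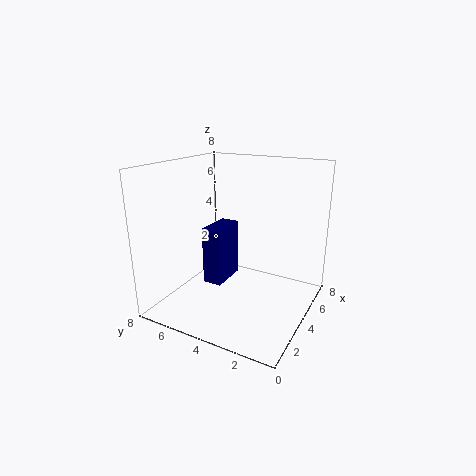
cx = 2
cy = 4
cz = 2
d = 1
h = 3
color = 'navy'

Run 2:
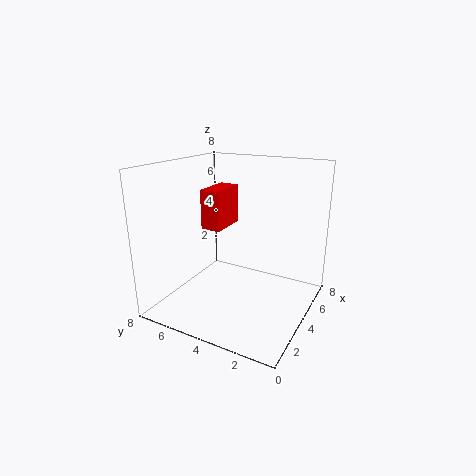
cx = 2
cy = 4
cz = 5
d = 1
h = 2
color = 'red'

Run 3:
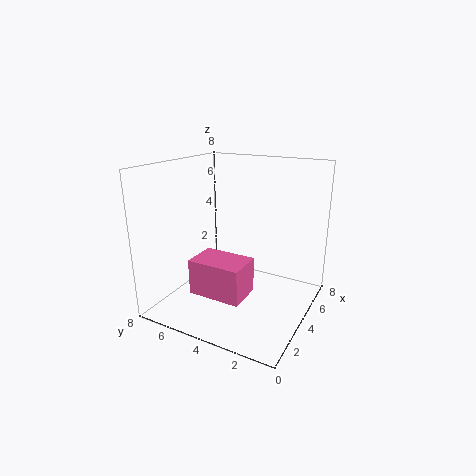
cx = 2
cy = 3
cz = 1
d = 3
h = 2
color = 'hotpink'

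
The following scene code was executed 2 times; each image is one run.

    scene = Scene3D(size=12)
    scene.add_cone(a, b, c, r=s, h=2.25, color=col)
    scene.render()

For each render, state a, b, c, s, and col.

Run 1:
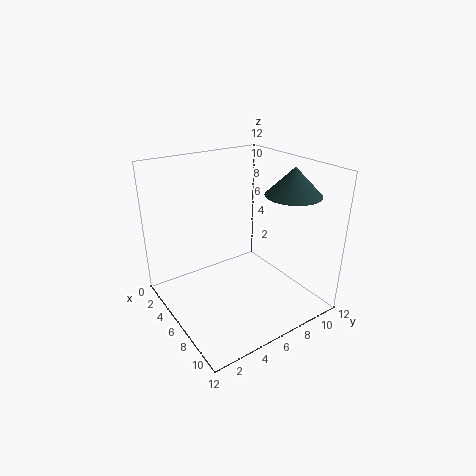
a = 8.5, b = 9.5, c = 9.75, s = 2.25, col = 'darkslategray'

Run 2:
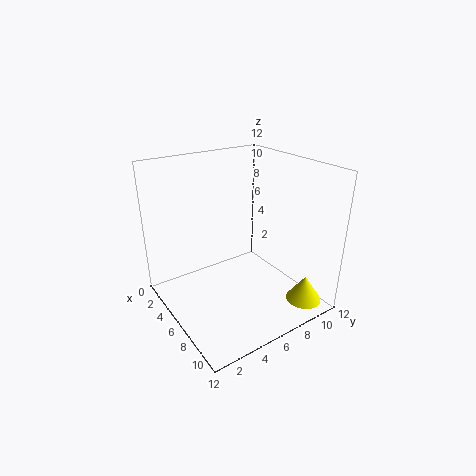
a = 10, b = 10.25, c = 0.5, s = 1.5, col = 'yellow'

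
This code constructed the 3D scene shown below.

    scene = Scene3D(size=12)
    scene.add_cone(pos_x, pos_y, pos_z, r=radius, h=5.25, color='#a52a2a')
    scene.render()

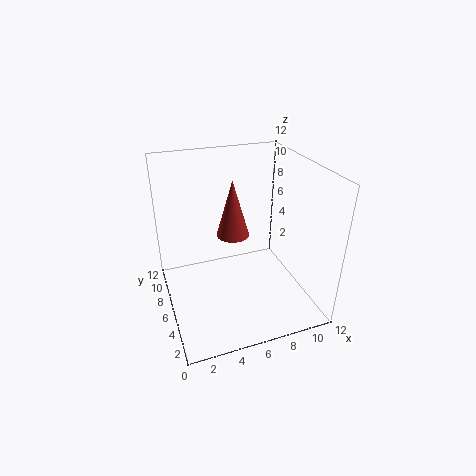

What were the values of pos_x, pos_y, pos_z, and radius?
pos_x = 6.5; pos_y = 8.75; pos_z = 4.75; radius = 1.5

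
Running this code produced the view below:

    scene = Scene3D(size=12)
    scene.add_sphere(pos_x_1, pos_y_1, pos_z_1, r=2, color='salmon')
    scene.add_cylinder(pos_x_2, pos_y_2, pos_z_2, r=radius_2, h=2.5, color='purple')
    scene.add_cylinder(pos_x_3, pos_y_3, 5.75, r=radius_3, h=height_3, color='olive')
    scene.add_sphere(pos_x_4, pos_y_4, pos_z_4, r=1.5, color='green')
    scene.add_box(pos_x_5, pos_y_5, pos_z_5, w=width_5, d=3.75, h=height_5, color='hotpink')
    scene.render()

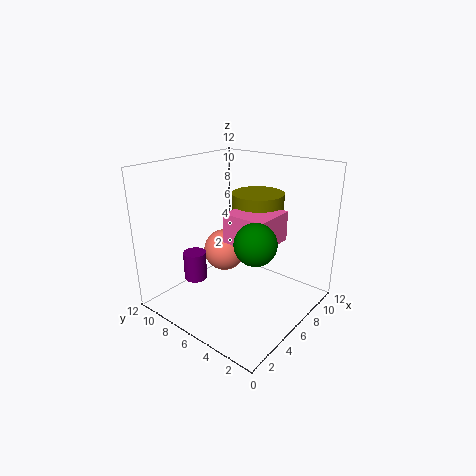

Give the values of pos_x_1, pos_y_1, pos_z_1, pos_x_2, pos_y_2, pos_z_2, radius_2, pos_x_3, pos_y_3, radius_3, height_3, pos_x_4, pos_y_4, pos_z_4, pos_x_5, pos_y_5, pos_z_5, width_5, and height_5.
pos_x_1 = 8.25, pos_y_1 = 9.5, pos_z_1 = 3, pos_x_2 = 4.25, pos_y_2 = 9.5, pos_z_2 = 1.75, radius_2 = 1, pos_x_3 = 8.75, pos_y_3 = 6, radius_3 = 2.25, height_3 = 3.5, pos_x_4 = 3.25, pos_y_4 = 2.25, pos_z_4 = 7.5, pos_x_5 = 5, pos_y_5 = 3, pos_z_5 = 5.75, width_5 = 3.75, height_5 = 2.5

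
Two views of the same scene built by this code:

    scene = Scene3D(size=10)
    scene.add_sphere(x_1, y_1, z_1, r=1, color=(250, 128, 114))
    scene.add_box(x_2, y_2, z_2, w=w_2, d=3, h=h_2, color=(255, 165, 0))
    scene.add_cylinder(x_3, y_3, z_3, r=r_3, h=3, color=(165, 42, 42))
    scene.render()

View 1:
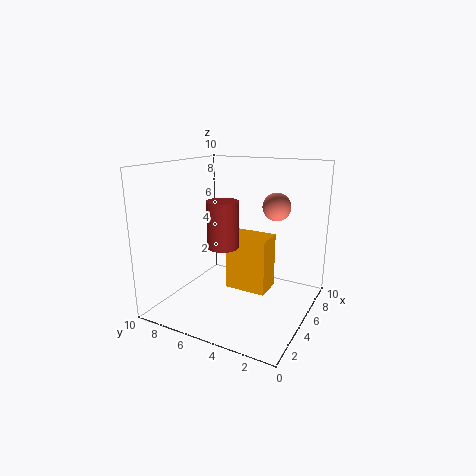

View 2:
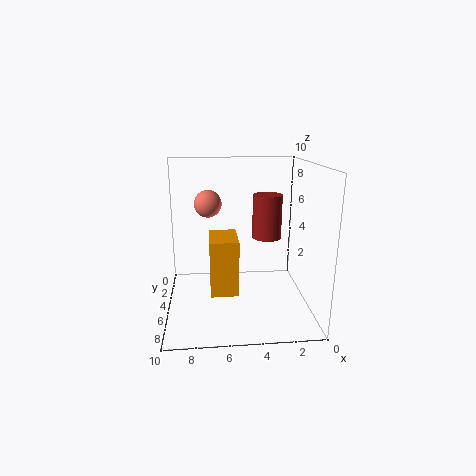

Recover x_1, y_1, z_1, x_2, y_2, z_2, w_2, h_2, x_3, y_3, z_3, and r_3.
x_1 = 7
y_1 = 3
z_1 = 7
x_2 = 5
y_2 = 3
z_2 = 1
w_2 = 2
h_2 = 4
x_3 = 3
y_3 = 5
z_3 = 5
r_3 = 1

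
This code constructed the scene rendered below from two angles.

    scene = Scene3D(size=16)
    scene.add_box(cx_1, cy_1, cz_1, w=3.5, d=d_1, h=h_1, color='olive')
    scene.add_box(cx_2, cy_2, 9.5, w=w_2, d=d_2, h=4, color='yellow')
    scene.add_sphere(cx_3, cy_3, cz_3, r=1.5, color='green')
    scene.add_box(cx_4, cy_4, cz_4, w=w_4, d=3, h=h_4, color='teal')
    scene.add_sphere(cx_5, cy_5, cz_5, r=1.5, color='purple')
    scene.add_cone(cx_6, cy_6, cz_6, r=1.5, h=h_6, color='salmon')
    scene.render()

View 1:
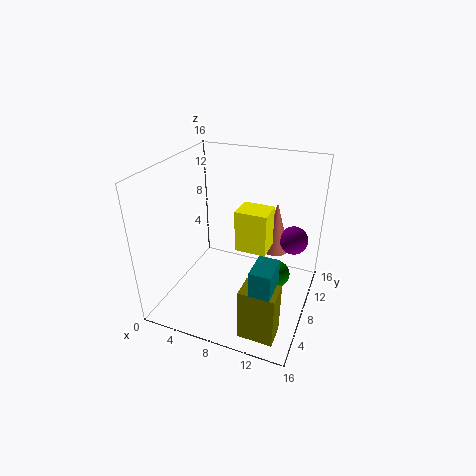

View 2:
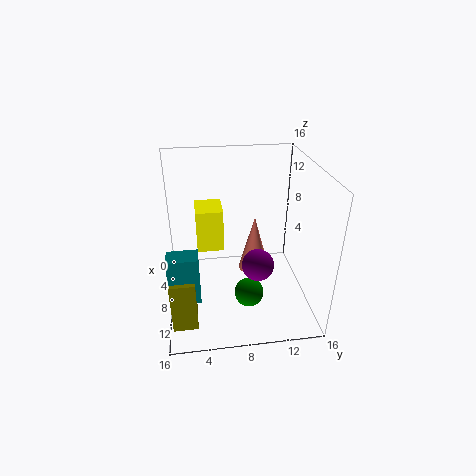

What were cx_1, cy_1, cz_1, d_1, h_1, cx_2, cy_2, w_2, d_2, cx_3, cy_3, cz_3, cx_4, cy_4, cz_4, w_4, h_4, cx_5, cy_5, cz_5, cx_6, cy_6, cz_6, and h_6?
cx_1 = 11, cy_1 = 0.5, cz_1 = 1.5, d_1 = 2.5, h_1 = 5.5, cx_2 = 9.5, cy_2 = 3.5, w_2 = 3, d_2 = 2.5, cx_3 = 12.5, cy_3 = 8.5, cz_3 = 4, cx_4 = 12, cy_4 = 0.5, cz_4 = 4.5, w_4 = 2, h_4 = 5, cx_5 = 14, cy_5 = 9, cz_5 = 8.5, cx_6 = 12, cy_6 = 9, cz_6 = 7, h_6 = 5.5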